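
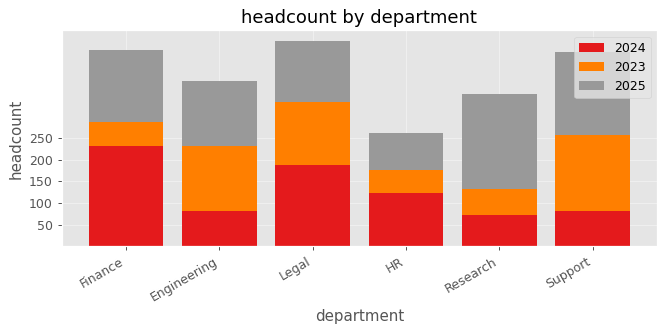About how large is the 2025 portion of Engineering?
≈ 150

2025 top ≈ 400, bottom ≈ 250; segment ≈ 150.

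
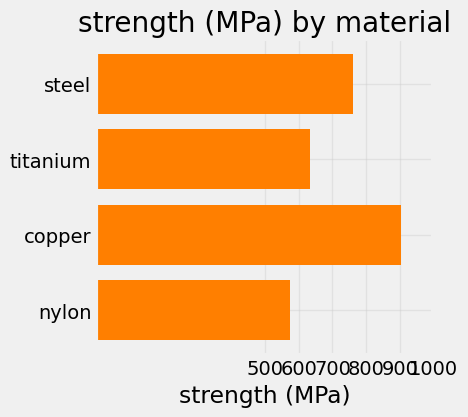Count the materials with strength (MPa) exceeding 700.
Above 700: steel, copper.

2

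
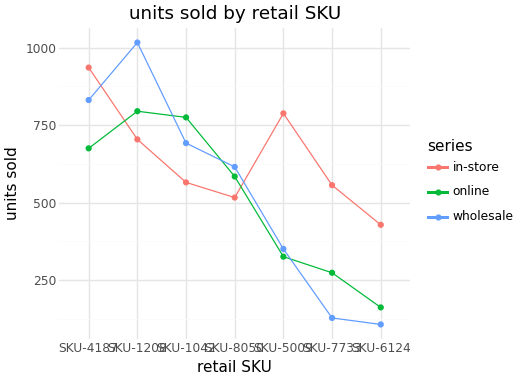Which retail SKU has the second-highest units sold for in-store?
Top 3 for in-store: SKU-4187 ≈ 900, SKU-5009 ≈ 800, SKU-1208 ≈ 700.

SKU-5009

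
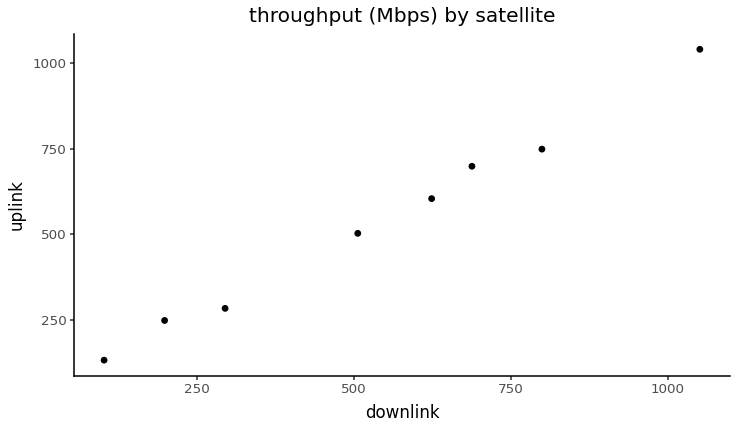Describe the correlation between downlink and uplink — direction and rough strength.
positive, strong

Points are positively correlated; strong (|r| ≈ 1.0).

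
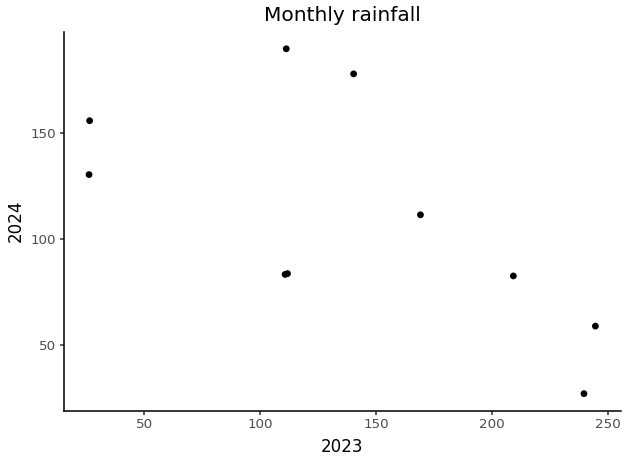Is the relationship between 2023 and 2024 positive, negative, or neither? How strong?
negative, moderate

Points are negatively correlated; moderate (|r| ≈ 0.6).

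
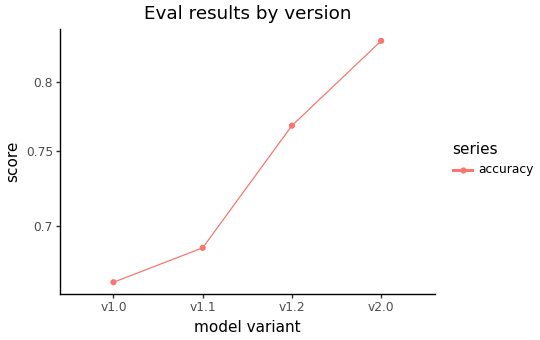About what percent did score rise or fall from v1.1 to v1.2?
≈ +11.8%

v1.1 ≈ 0.68, v1.2 ≈ 0.76; (0.76 − 0.68) / 0.68 ≈ +11.8%.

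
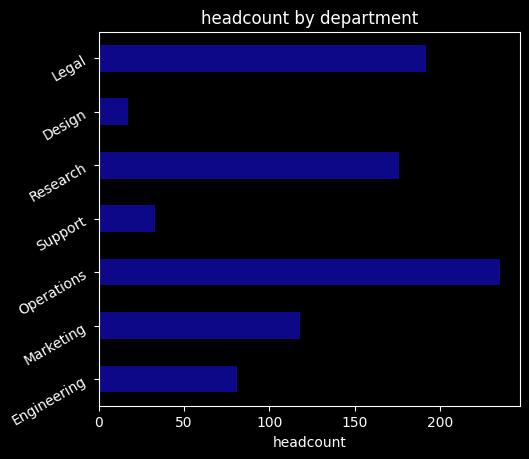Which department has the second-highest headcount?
Top 3: Operations ≈ 240, Legal ≈ 200, Research ≈ 180.

Legal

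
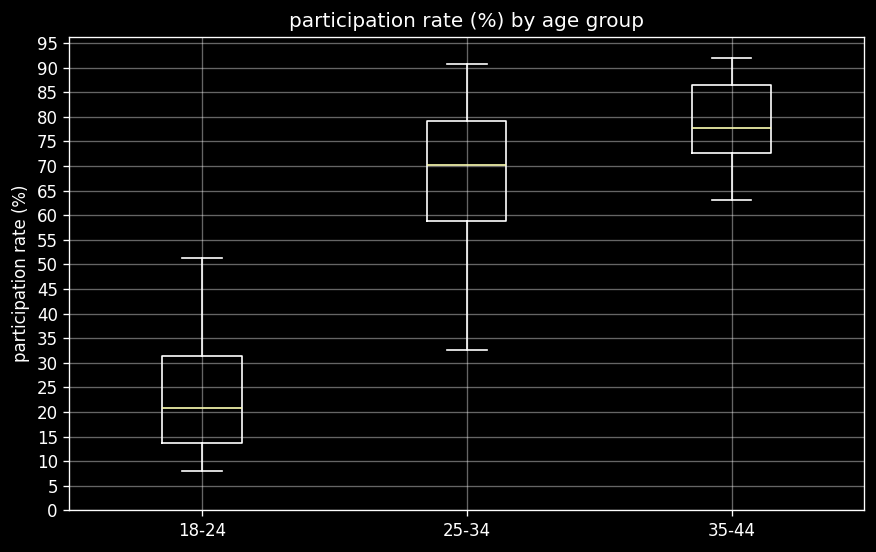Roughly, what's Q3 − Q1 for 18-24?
Q3 ≈ 30, Q1 ≈ 15; IQR ≈ 15.

≈ 15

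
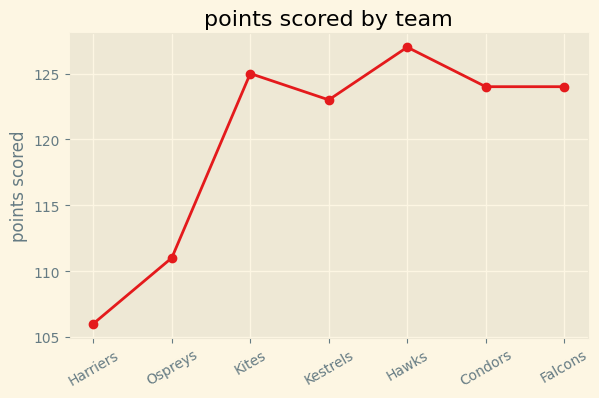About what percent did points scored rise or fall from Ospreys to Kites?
Ospreys ≈ 112, Kites ≈ 124; (124 − 112) / 112 ≈ +10.7%.

≈ +10.7%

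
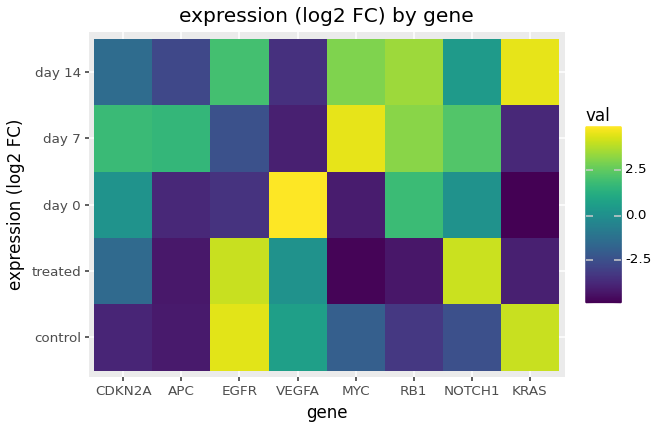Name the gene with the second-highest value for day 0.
RB1

Top 3 for day 0: VEGFA ≈ 5, RB1 ≈ 2, CDKN2A ≈ 0.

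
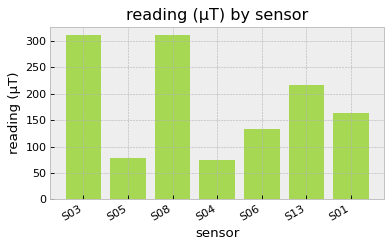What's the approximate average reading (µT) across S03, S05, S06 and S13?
≈ 188

(300 + 100 + 150 + 200) / 4 ≈ 188.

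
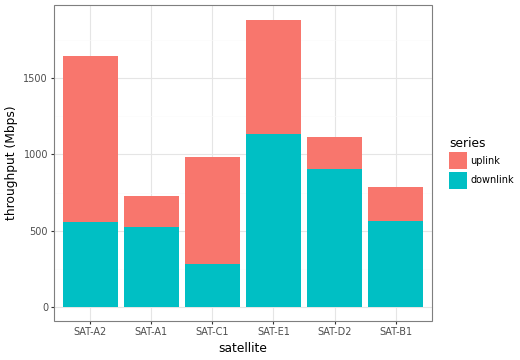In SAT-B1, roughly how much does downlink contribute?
≈ 600

downlink top ≈ 600, bottom ≈ 0; segment ≈ 600.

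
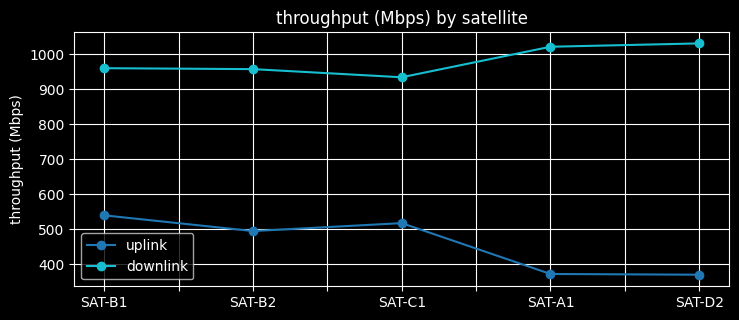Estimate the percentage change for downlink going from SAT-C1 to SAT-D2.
SAT-C1 ≈ 900, SAT-D2 ≈ 1000; (1000 − 900) / 900 ≈ +11.1%.

≈ +11.1%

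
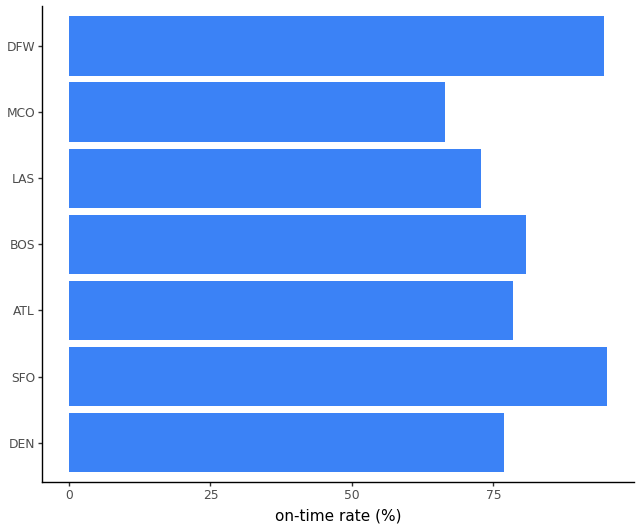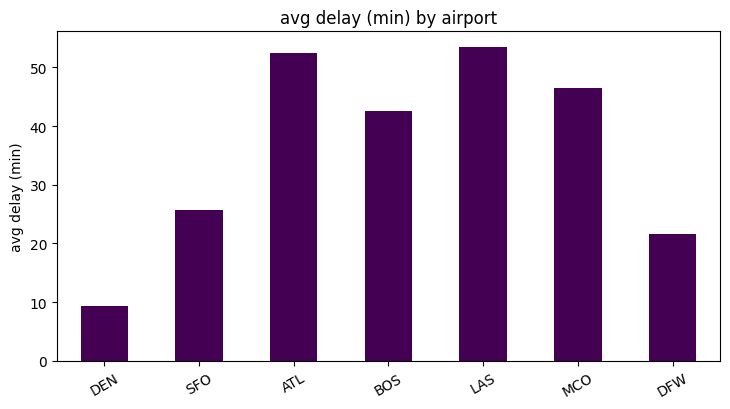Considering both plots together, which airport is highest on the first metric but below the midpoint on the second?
Chart 2 median avg delay (min) ≈ 45; below-median airports: DEN, SFO, DFW. Among those, SFO has the highest on-time rate (%) (≈ 100).

SFO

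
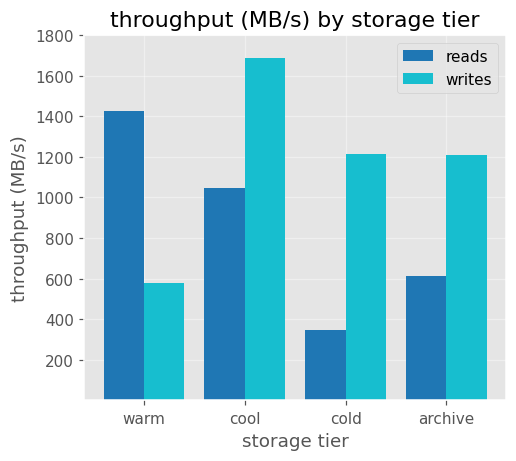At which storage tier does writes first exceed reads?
cool

warm: writes ≈ 600 vs reads ≈ 1400 (not yet); cool: writes ≈ 1600 vs reads ≈ 1000 (first crossover).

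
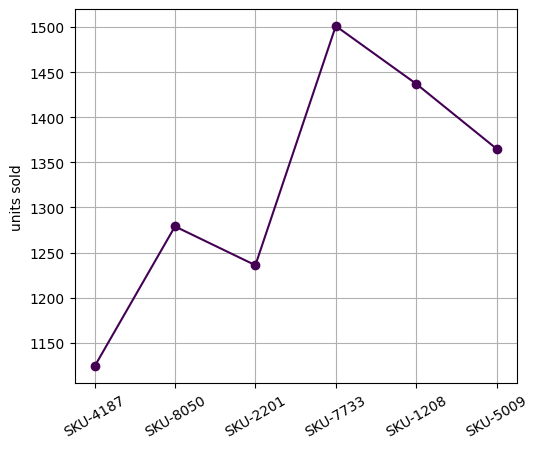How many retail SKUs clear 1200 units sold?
Above 1200: SKU-8050, SKU-2201, SKU-7733, SKU-1208, SKU-5009.

5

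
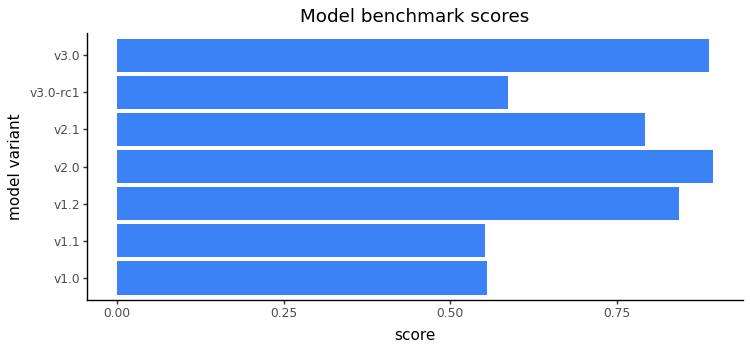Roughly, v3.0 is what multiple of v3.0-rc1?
≈ 1.5×

v3.0 ≈ 0.9, v3.0-rc1 ≈ 0.6; 0.9/0.6 ≈ 1.5.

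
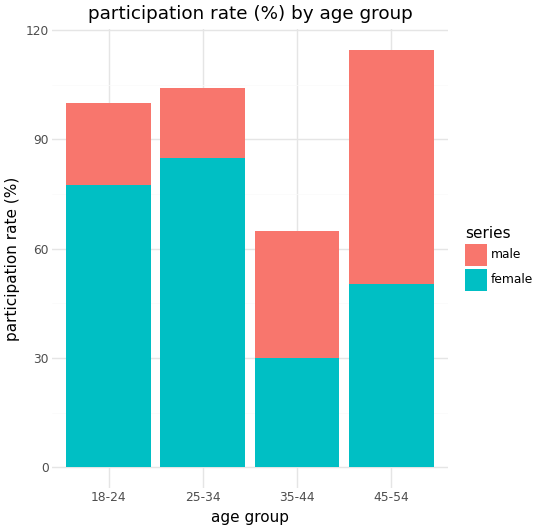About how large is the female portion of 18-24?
≈ 80

female top ≈ 80, bottom ≈ 0; segment ≈ 80.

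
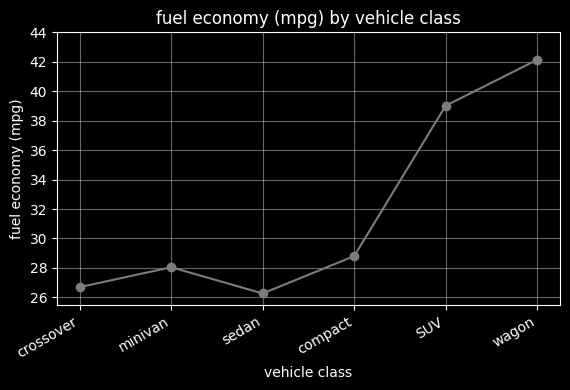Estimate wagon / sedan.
≈ 1.62×

wagon ≈ 42, sedan ≈ 26; 42/26 ≈ 1.62.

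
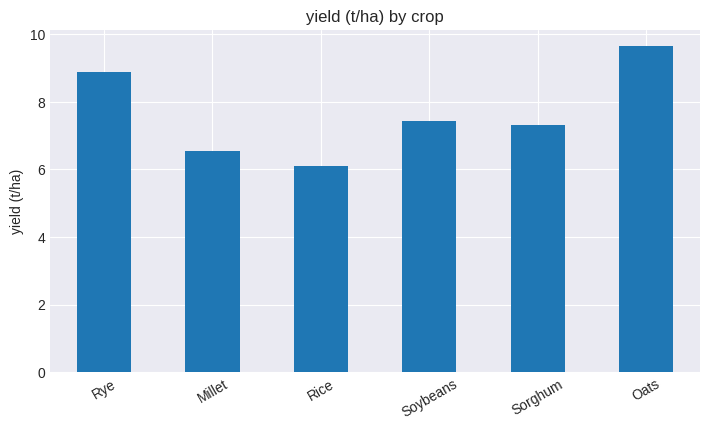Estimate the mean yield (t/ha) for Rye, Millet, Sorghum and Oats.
(9 + 7 + 7 + 10) / 4 ≈ 8.

≈ 8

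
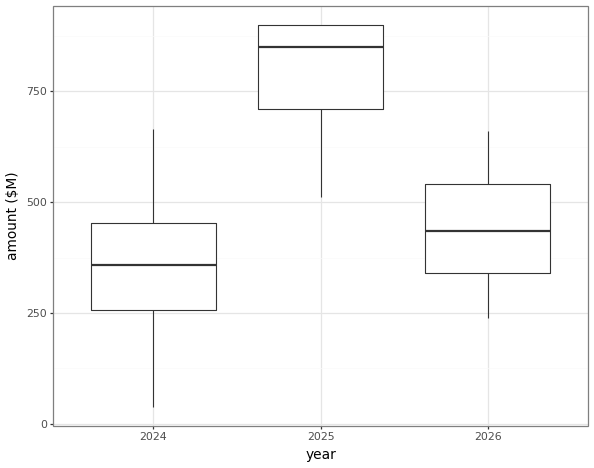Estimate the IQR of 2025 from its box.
Q3 ≈ 900, Q1 ≈ 700; IQR ≈ 200.

≈ 200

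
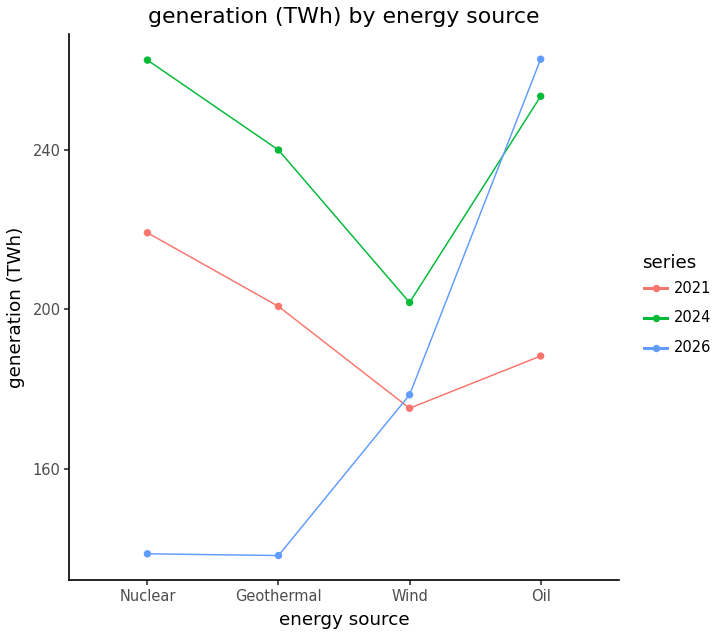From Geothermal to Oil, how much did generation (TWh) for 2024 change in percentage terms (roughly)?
Geothermal ≈ 240, Oil ≈ 260; (260 − 240) / 240 ≈ +8.3%.

≈ +8.3%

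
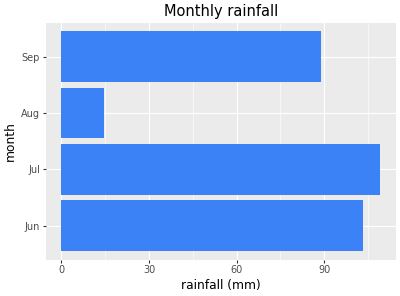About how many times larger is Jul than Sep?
Jul ≈ 110, Sep ≈ 90; 110/90 ≈ 1.22.

≈ 1.22×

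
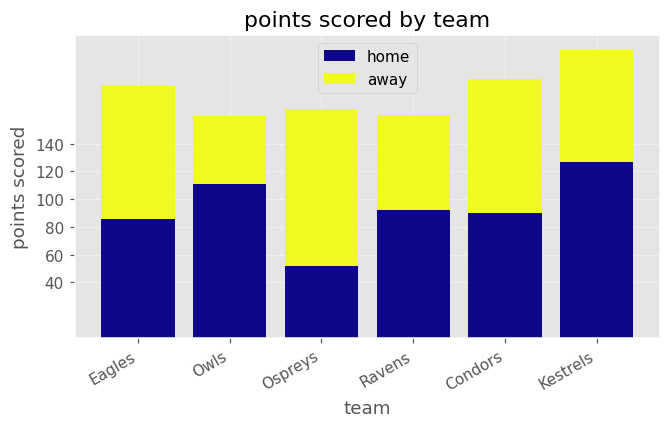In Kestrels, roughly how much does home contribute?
home top ≈ 120, bottom ≈ 0; segment ≈ 120.

≈ 120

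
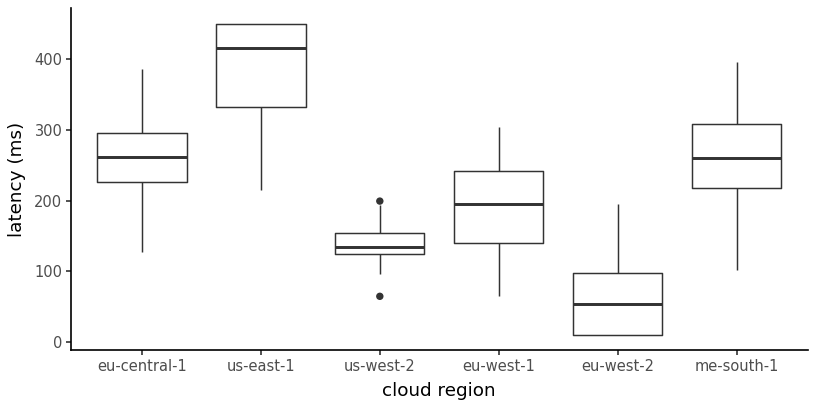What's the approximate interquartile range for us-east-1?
Q3 ≈ 450, Q1 ≈ 350; IQR ≈ 100.

≈ 100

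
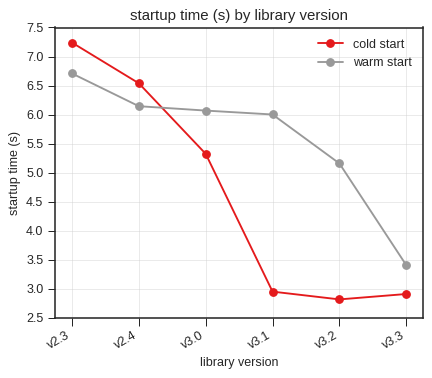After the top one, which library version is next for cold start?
Top 3 for cold start: v2.3 ≈ 7.0, v2.4 ≈ 6.5, v3.0 ≈ 5.5.

v2.4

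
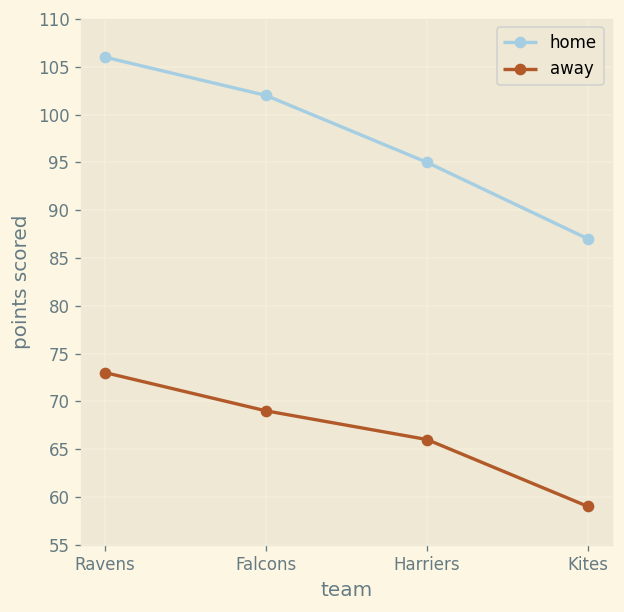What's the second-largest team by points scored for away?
Top 3 for away: Ravens ≈ 75, Falcons ≈ 70, Harriers ≈ 65.

Falcons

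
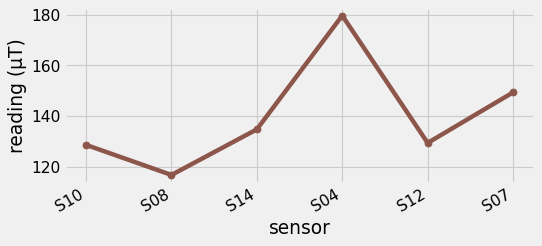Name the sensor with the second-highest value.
S07

Top 3: S04 ≈ 180, S07 ≈ 150, S14 ≈ 130.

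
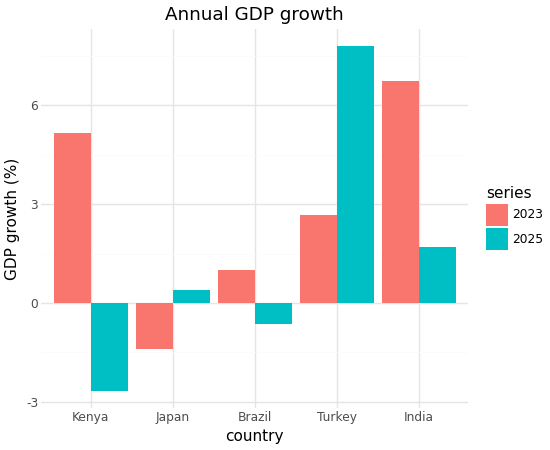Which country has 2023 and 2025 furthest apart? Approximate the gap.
Kenya: 2023 ≈ 5, 2025 ≈ -3 → gap ≈ 8. Next-largest (Turkey) is only ≈ 5.

Kenya, ≈ 8 %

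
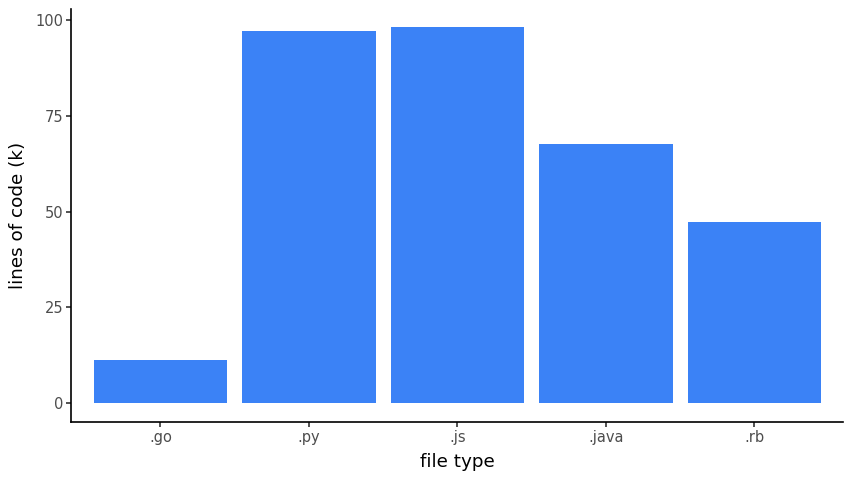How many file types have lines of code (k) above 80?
Above 80: .py, .js.

2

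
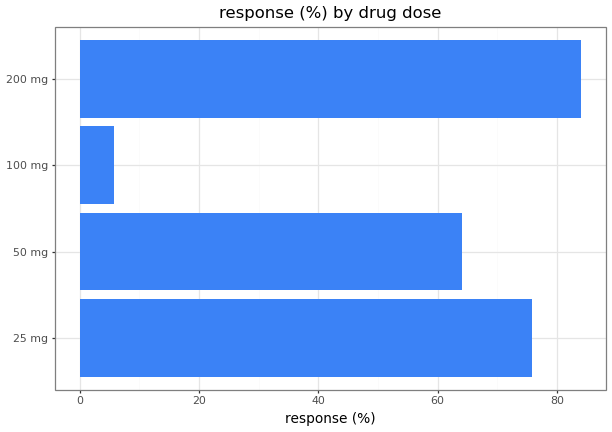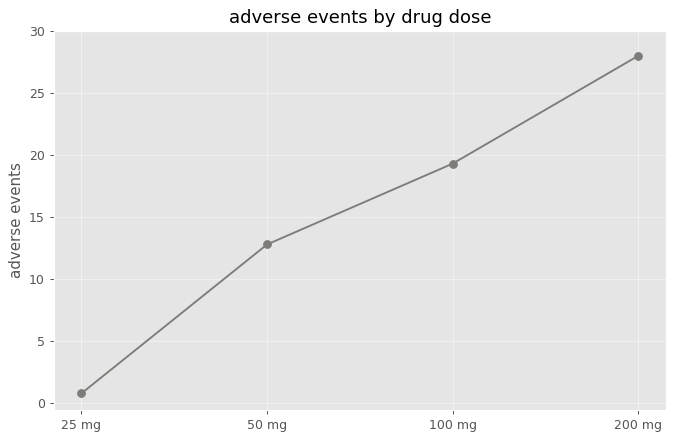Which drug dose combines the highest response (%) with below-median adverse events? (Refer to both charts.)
Chart 2 median adverse events ≈ 15; below-median drug doses: 25 mg, 50 mg. Among those, 25 mg has the highest response (%) (≈ 80).

25 mg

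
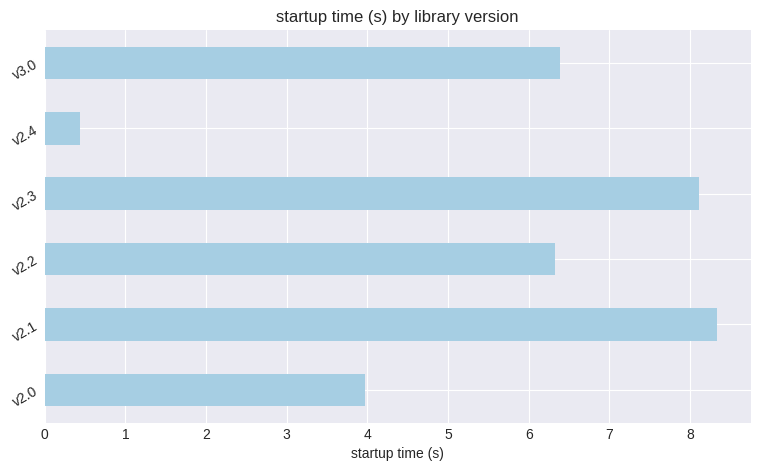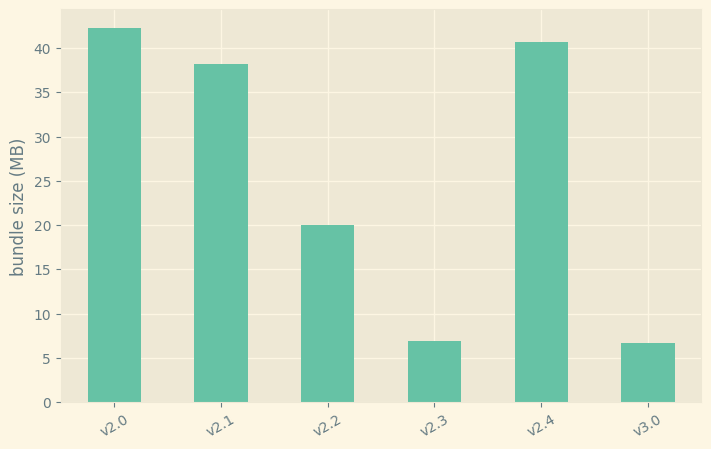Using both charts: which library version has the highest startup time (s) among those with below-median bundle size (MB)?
v2.3

Chart 2 median bundle size (MB) ≈ 30; below-median library versions: v2.2, v2.3, v3.0. Among those, v2.3 has the highest startup time (s) (≈ 8).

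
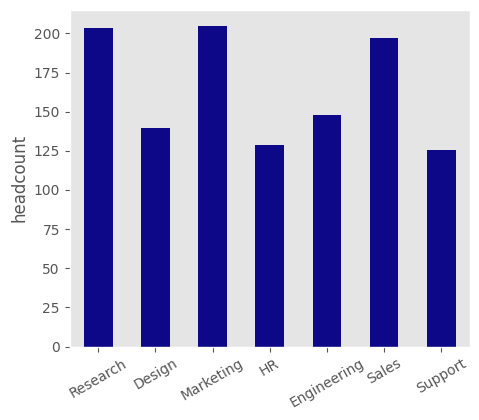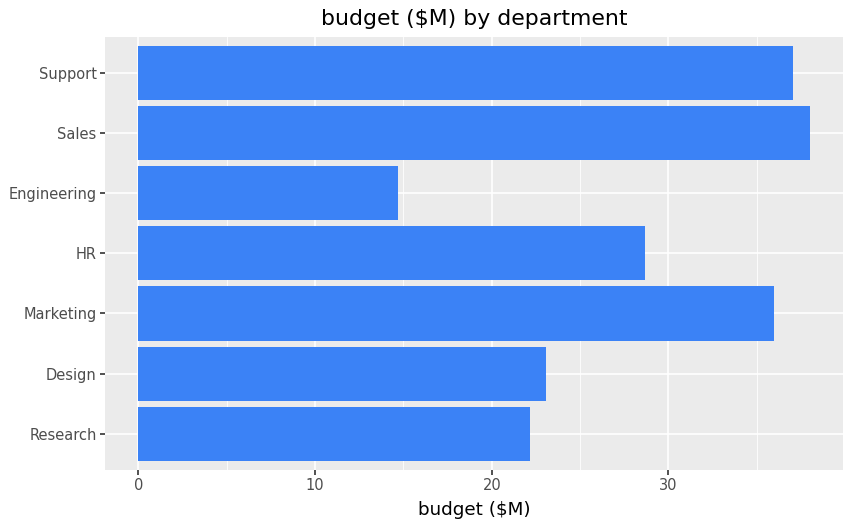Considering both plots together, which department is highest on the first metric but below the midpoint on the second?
Research

Chart 2 median budget ($M) ≈ 30; below-median departments: Research, Design, Engineering. Among those, Research has the highest headcount (≈ 200).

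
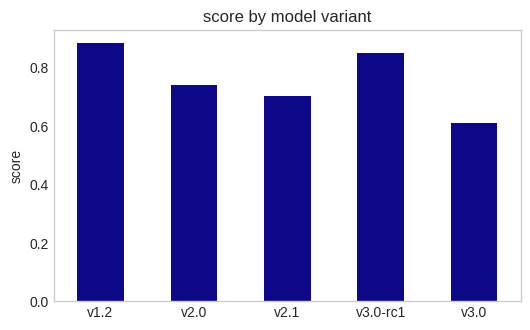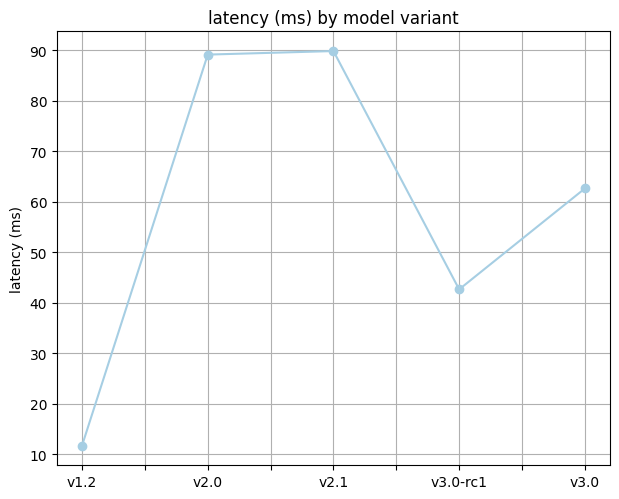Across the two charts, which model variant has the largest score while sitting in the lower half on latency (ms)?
Chart 2 median latency (ms) ≈ 60; below-median model variants: v1.2, v3.0-rc1. Among those, v1.2 has the highest score (≈ 0.9).

v1.2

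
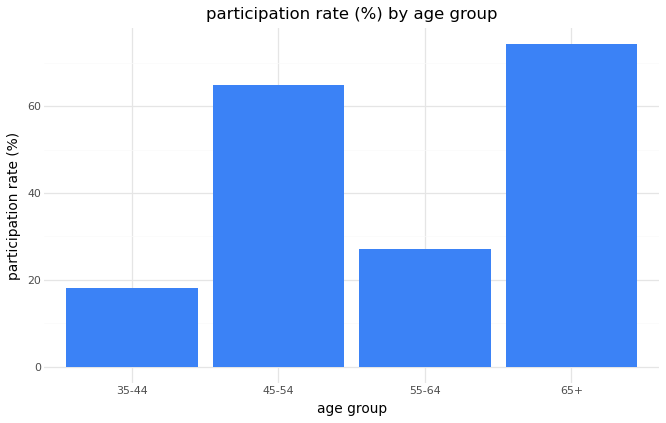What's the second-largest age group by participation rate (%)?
45-54

Top 3: 65+ ≈ 70, 45-54 ≈ 60, 55-64 ≈ 30.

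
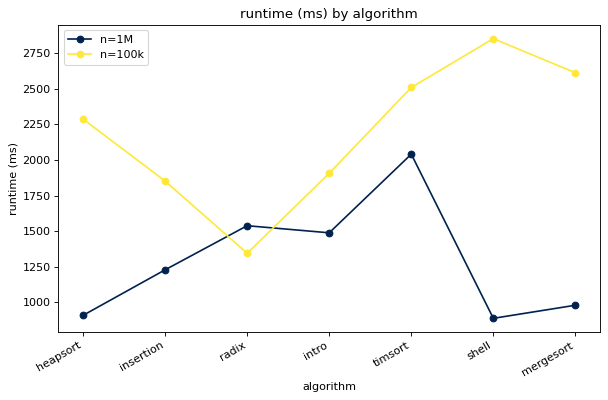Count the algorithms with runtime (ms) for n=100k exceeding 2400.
Above 2400: timsort, shell, mergesort.

3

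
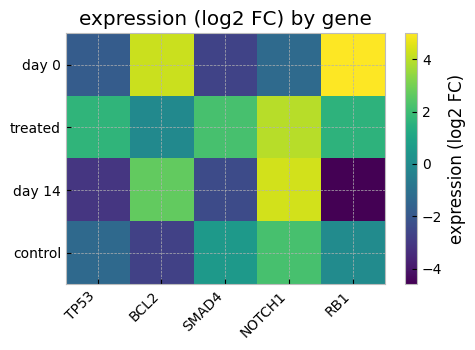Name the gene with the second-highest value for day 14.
BCL2

Top 3 for day 14: NOTCH1 ≈ 4, BCL2 ≈ 3, SMAD4 ≈ -2.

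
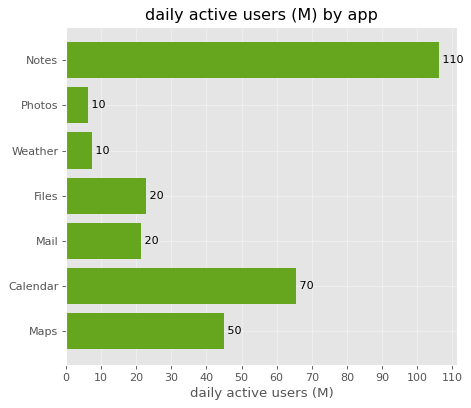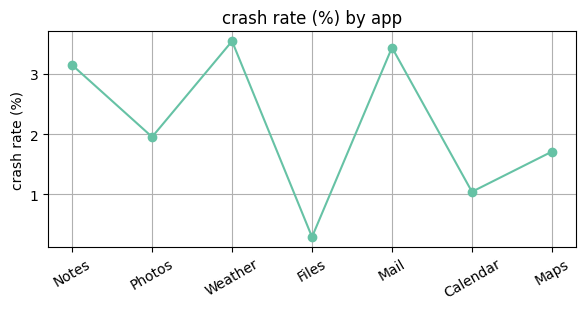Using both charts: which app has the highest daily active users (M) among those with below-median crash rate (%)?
Calendar

Chart 2 median crash rate (%) ≈ 2; below-median apps: Files, Calendar, Maps. Among those, Calendar has the highest daily active users (M) (≈ 70).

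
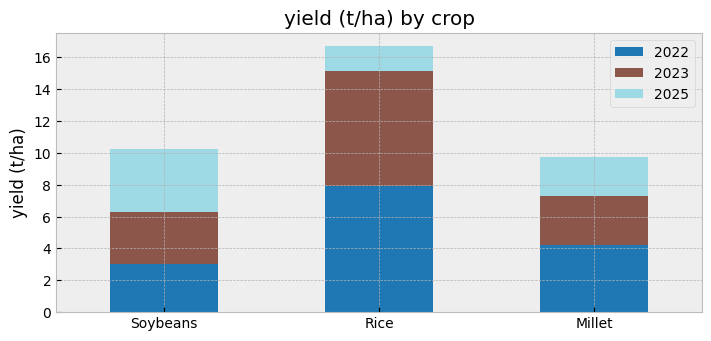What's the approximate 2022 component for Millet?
≈ 4

2022 top ≈ 4, bottom ≈ 0; segment ≈ 4.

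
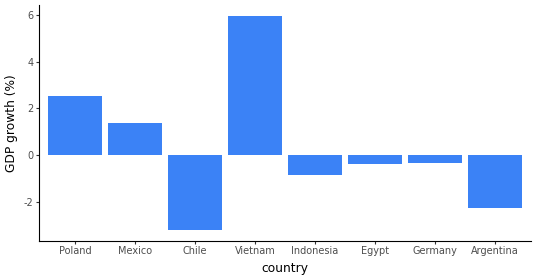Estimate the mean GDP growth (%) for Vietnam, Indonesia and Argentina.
≈ 1

(6 + -1 + -2) / 3 ≈ 1.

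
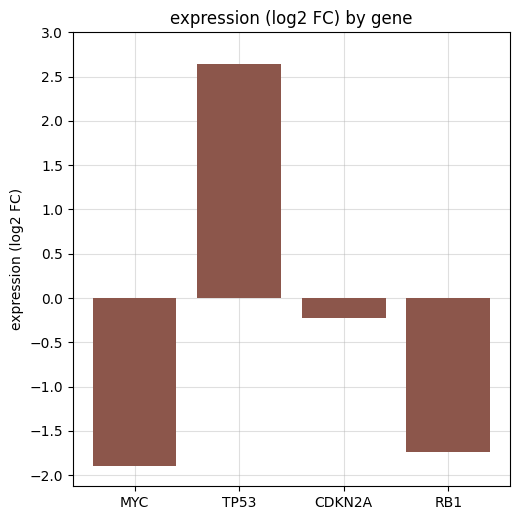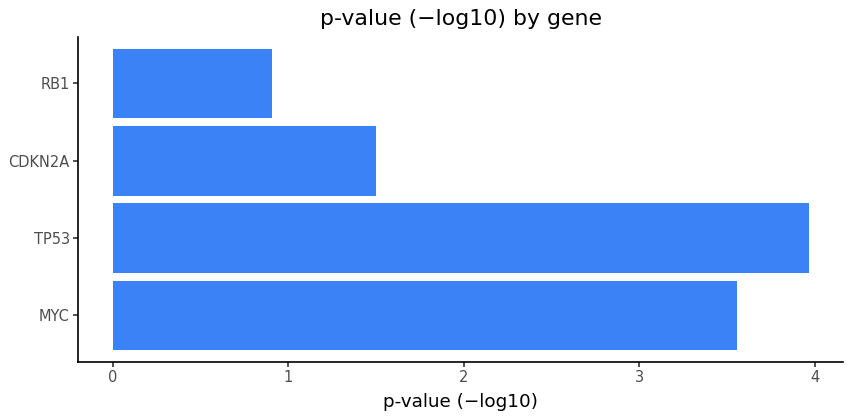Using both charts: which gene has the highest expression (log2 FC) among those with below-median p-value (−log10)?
CDKN2A

Chart 2 median p-value (−log10) ≈ 2.5; below-median genes: CDKN2A, RB1. Among those, CDKN2A has the highest expression (log2 FC) (≈ 0).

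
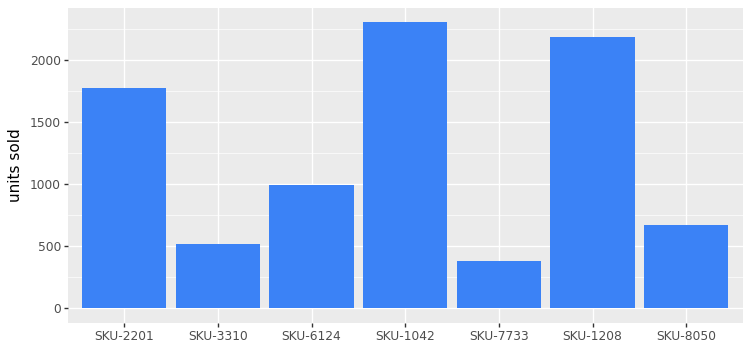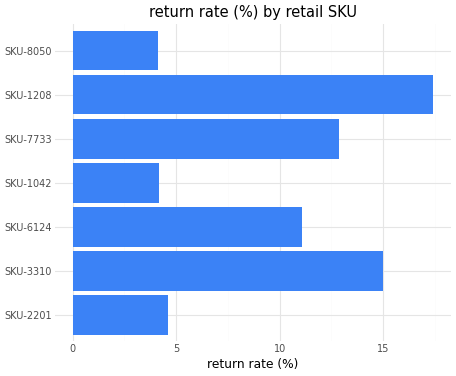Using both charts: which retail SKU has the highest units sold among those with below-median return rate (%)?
SKU-1042

Chart 2 median return rate (%) ≈ 12; below-median retail SKUs: SKU-2201, SKU-1042, SKU-8050. Among those, SKU-1042 has the highest units sold (≈ 2500).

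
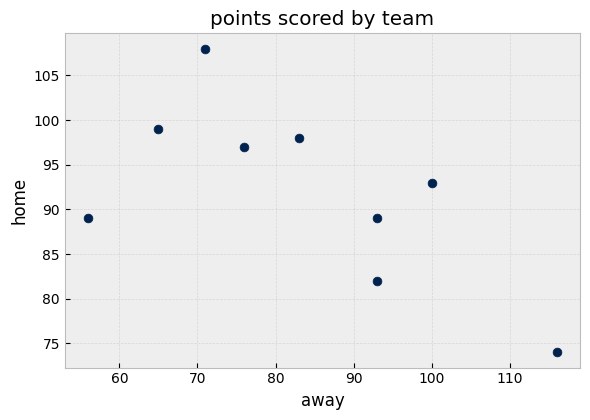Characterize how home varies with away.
negative, moderate

Points are negatively correlated; moderate (|r| ≈ 0.6).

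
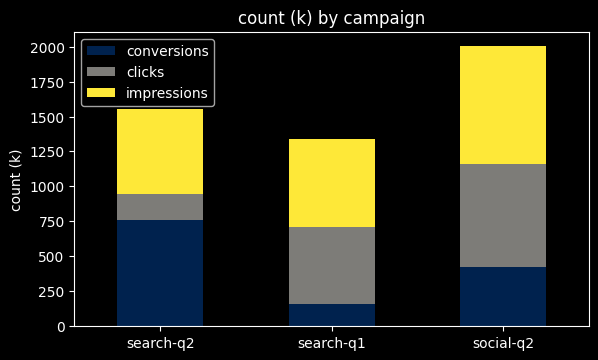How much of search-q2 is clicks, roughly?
clicks top ≈ 1000, bottom ≈ 800; segment ≈ 200.

≈ 200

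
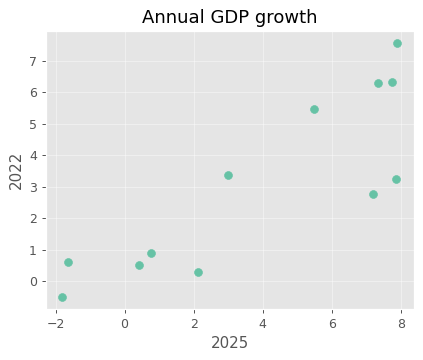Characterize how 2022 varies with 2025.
Points are positively correlated; strong (|r| ≈ 0.9).

positive, strong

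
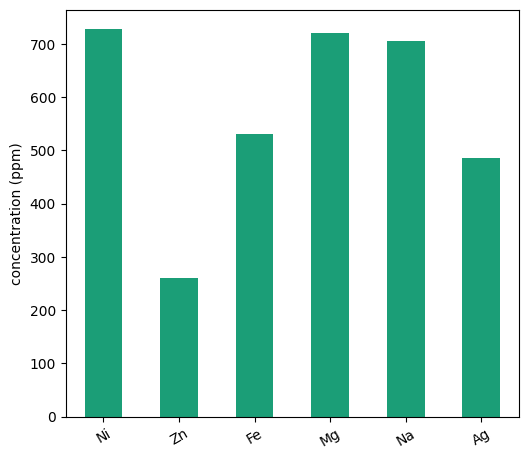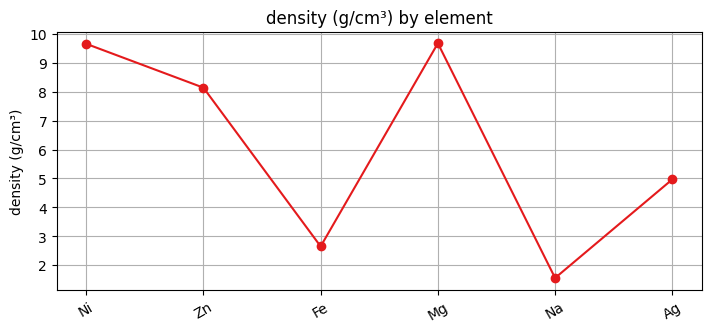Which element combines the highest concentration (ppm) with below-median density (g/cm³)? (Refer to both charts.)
Na

Chart 2 median density (g/cm³) ≈ 7; below-median elements: Fe, Na, Ag. Among those, Na has the highest concentration (ppm) (≈ 700).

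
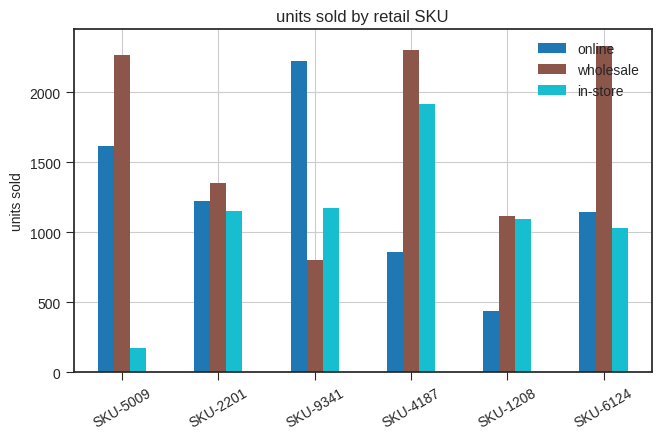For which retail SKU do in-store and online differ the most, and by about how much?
SKU-5009, ≈ 1400

SKU-5009: in-store ≈ 200, online ≈ 1600 → gap ≈ 1400. Next-largest (SKU-9341) is only ≈ 1000.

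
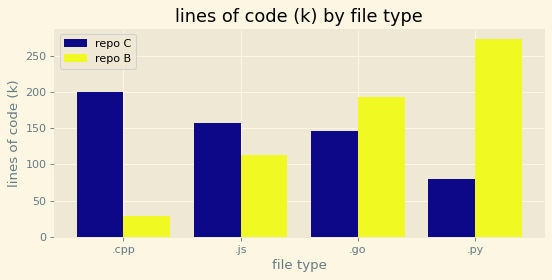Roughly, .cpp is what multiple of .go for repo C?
.cpp ≈ 200, .go ≈ 150; 200/150 ≈ 1.33.

≈ 1.33×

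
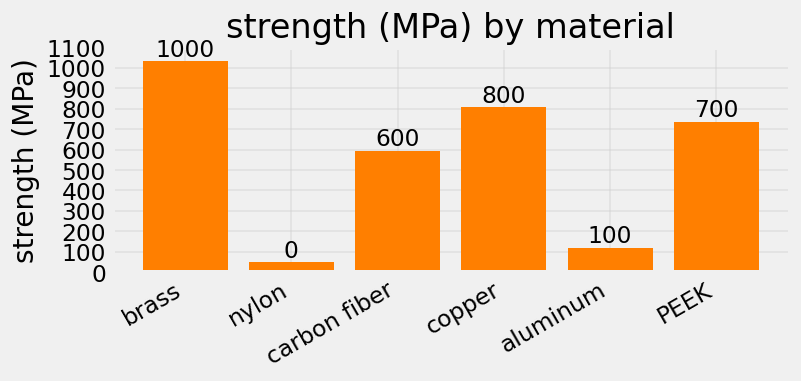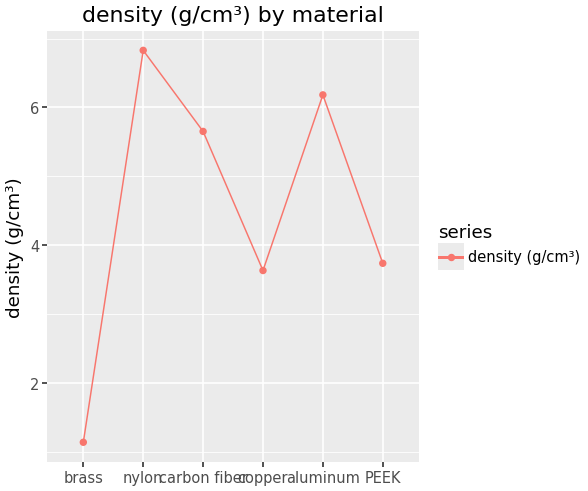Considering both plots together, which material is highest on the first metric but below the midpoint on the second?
Chart 2 median density (g/cm³) ≈ 5; below-median materials: brass, copper, PEEK. Among those, brass has the highest strength (MPa) (≈ 1000).

brass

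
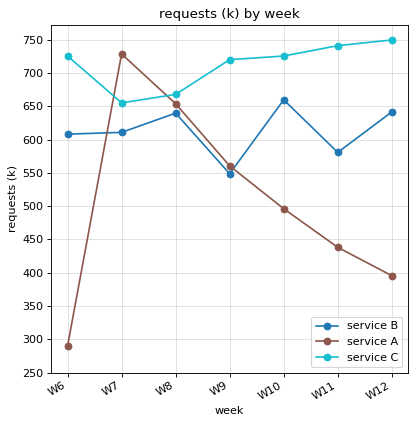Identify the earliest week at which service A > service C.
W6: service A ≈ 300 vs service C ≈ 750 (not yet); W7: service A ≈ 750 vs service C ≈ 650 (first crossover).

W7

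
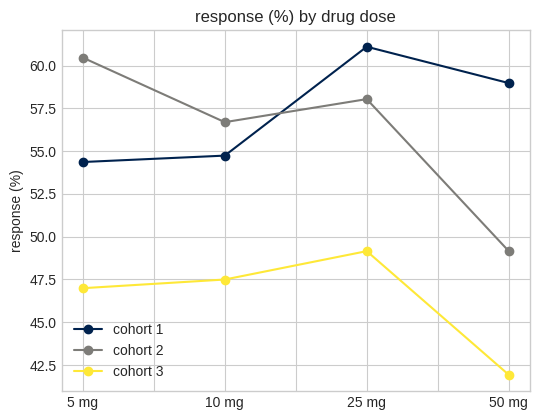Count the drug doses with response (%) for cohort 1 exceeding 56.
Above 56: 25 mg, 50 mg.

2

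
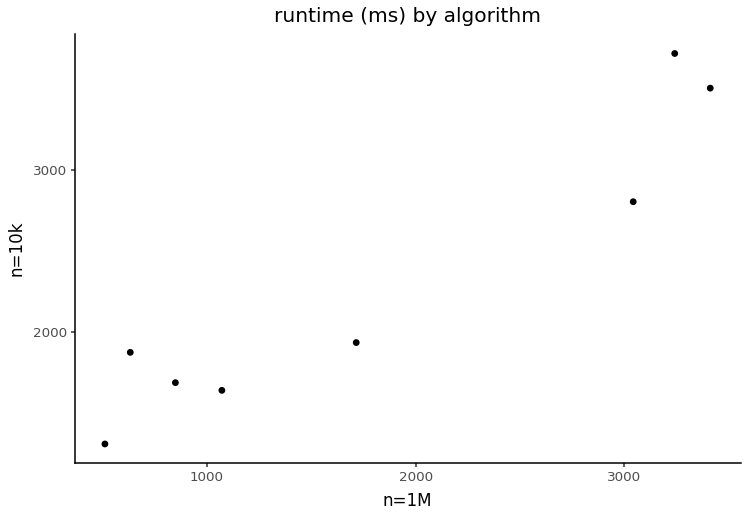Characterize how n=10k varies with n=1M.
Points are positively correlated; strong (|r| ≈ 0.9).

positive, strong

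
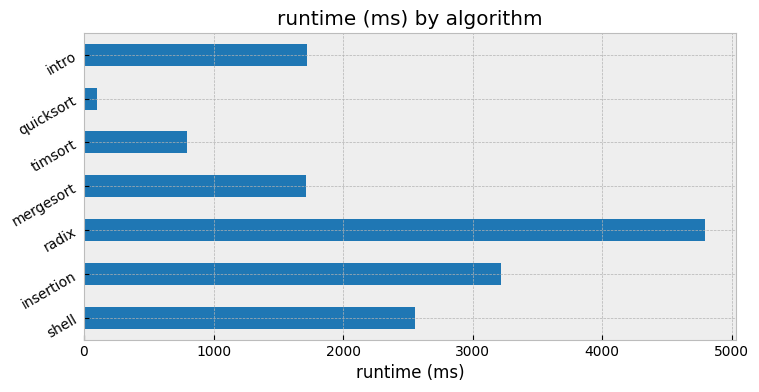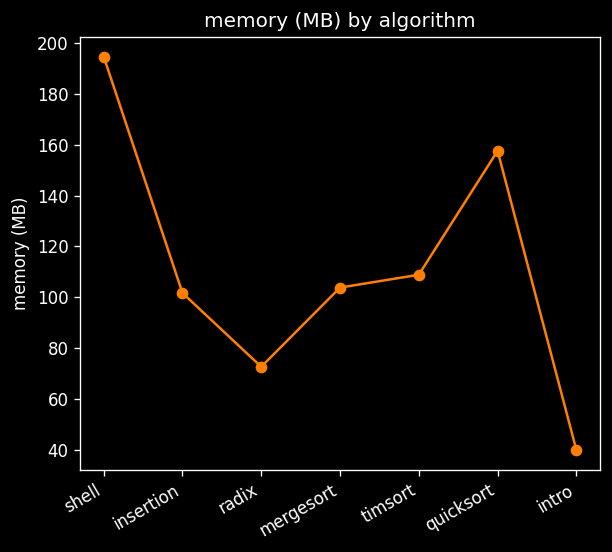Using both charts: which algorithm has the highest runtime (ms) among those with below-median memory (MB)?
Chart 2 median memory (MB) ≈ 100; below-median algorithms: insertion, radix, intro. Among those, radix has the highest runtime (ms) (≈ 5000).

radix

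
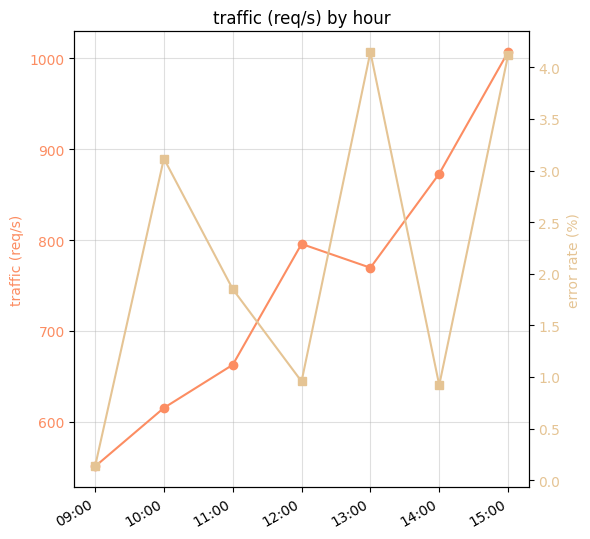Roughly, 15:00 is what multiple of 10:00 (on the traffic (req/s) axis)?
≈ 1.67×

15:00 ≈ 1000, 10:00 ≈ 600; 1000/600 ≈ 1.67.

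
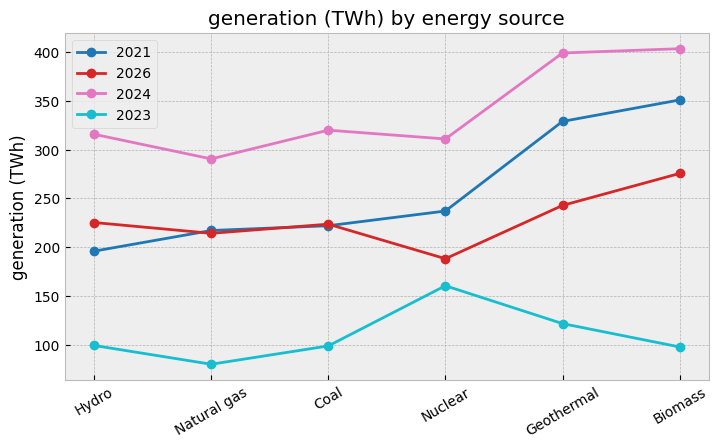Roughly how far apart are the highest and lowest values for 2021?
≈ 150

Max Biomass ≈ 350, min Hydro ≈ 200; range ≈ 150.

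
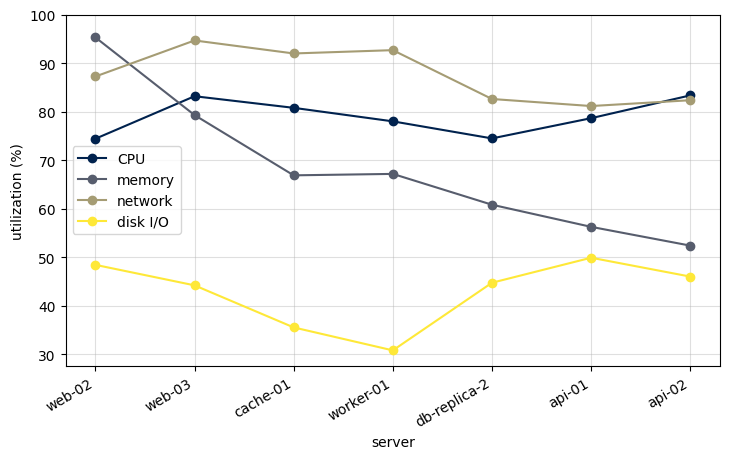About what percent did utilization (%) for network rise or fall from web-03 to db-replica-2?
≈ -11.1%

web-03 ≈ 90, db-replica-2 ≈ 80; (80 − 90) / 90 ≈ -11.1%.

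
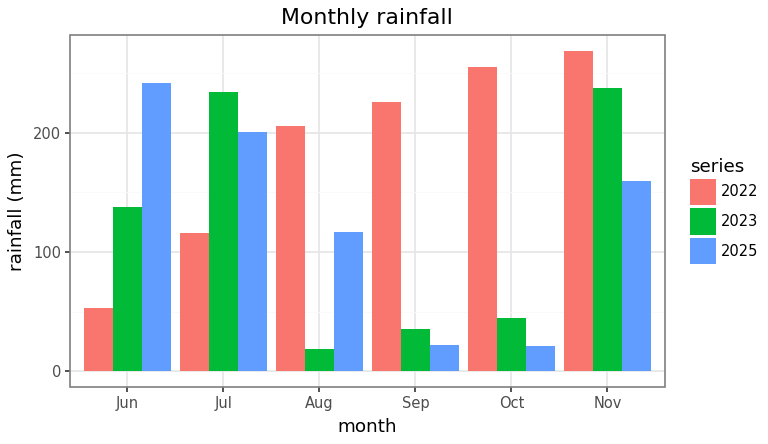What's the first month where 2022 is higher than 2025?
Aug

Jul: 2022 ≈ 125 vs 2025 ≈ 200 (not yet); Aug: 2022 ≈ 200 vs 2025 ≈ 125 (first crossover).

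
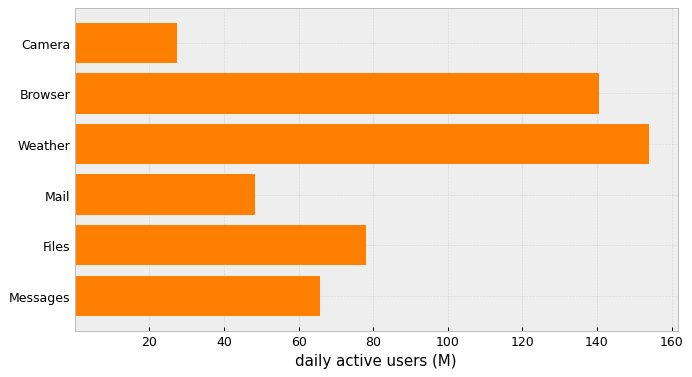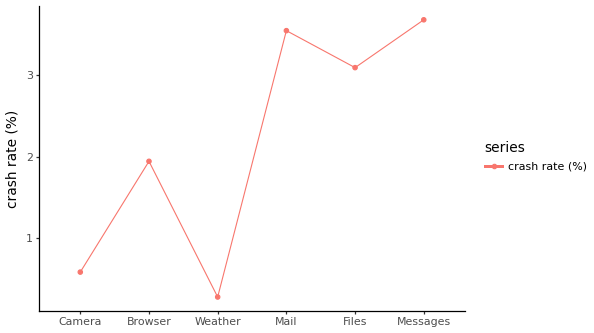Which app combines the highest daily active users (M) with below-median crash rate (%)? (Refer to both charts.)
Weather

Chart 2 median crash rate (%) ≈ 2.5; below-median apps: Camera, Browser, Weather. Among those, Weather has the highest daily active users (M) (≈ 160).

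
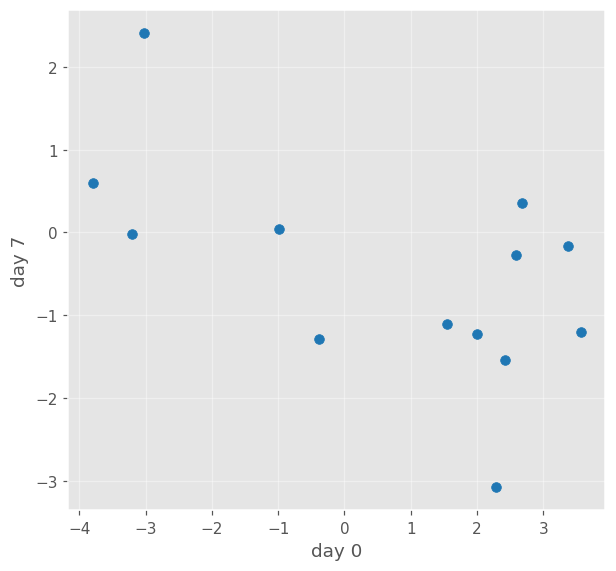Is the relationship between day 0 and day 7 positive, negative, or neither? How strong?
negative, moderate

Points are negatively correlated; moderate (|r| ≈ 0.6).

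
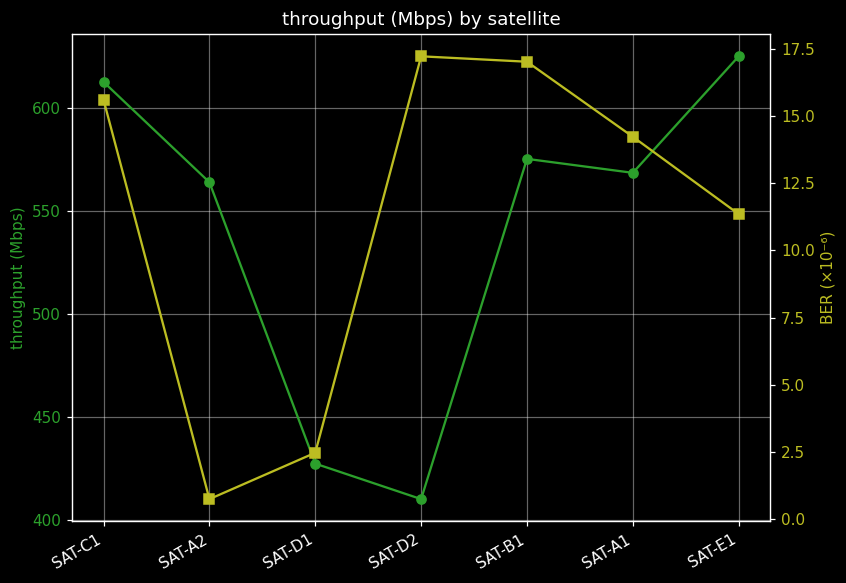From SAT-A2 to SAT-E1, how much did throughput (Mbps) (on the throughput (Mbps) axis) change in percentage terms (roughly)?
≈ +10.7%

SAT-A2 ≈ 560, SAT-E1 ≈ 620; (620 − 560) / 560 ≈ +10.7%.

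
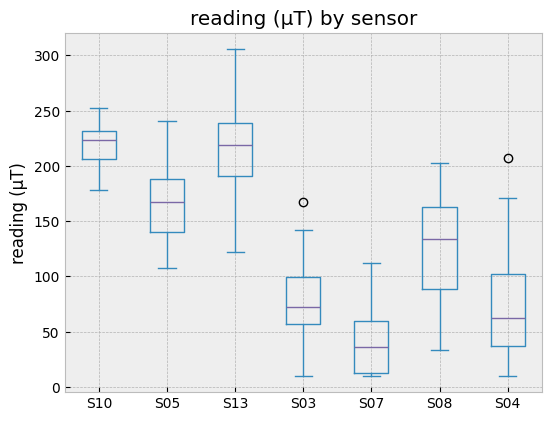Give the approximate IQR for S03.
Q3 ≈ 100, Q1 ≈ 60; IQR ≈ 40.

≈ 40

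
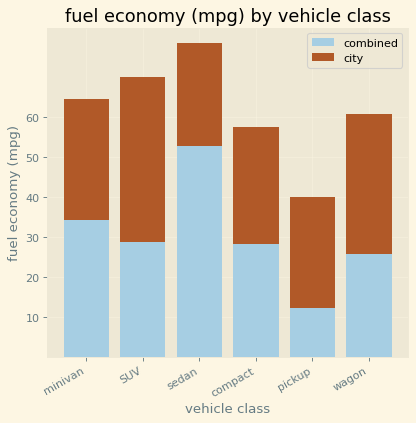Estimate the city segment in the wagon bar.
city top ≈ 60, bottom ≈ 30; segment ≈ 30.

≈ 30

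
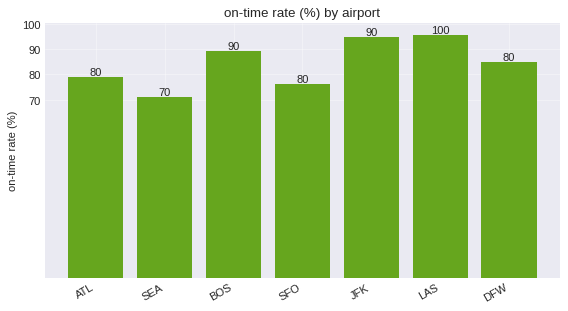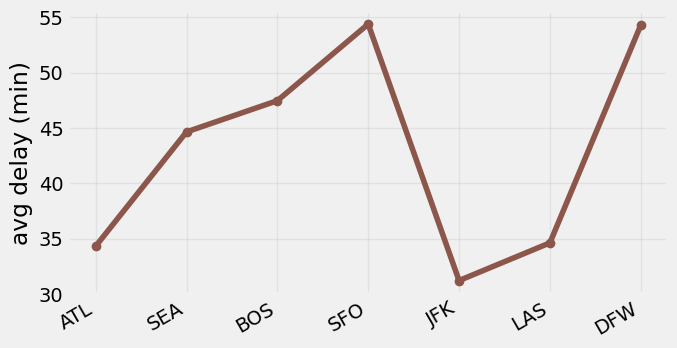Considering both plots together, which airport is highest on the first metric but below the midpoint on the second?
Chart 2 median avg delay (min) ≈ 45; below-median airports: ATL, JFK, LAS. Among those, LAS has the highest on-time rate (%) (≈ 100).

LAS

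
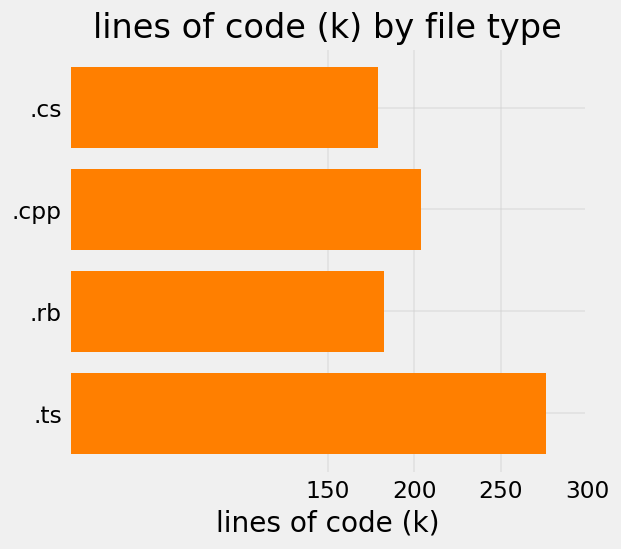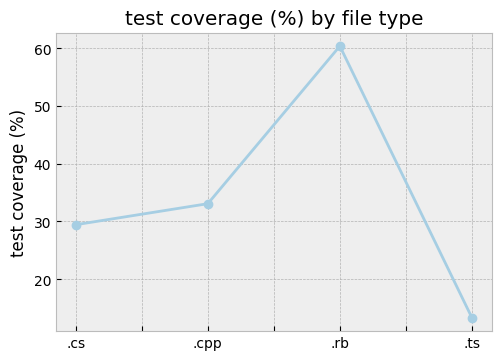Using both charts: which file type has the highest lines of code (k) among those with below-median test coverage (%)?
Chart 2 median test coverage (%) ≈ 30; below-median file types: .cs, .ts. Among those, .ts has the highest lines of code (k) (≈ 300).

.ts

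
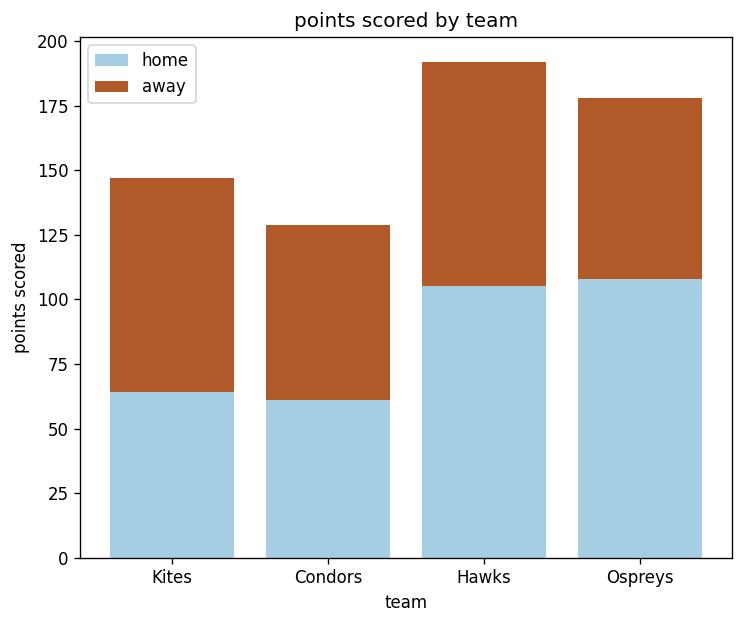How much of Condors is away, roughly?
away top ≈ 120, bottom ≈ 60; segment ≈ 60.

≈ 60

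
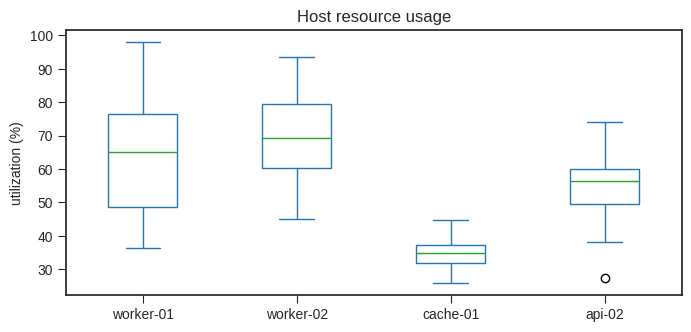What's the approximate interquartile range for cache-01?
Q3 ≈ 35, Q1 ≈ 30; IQR ≈ 5.

≈ 5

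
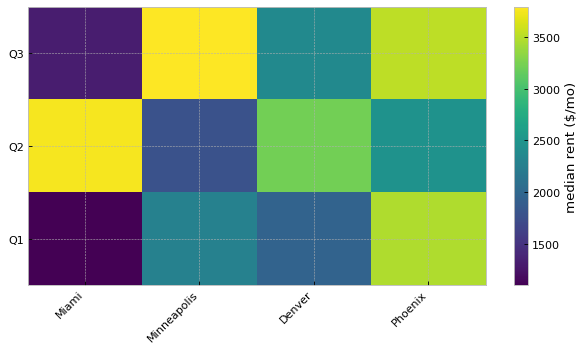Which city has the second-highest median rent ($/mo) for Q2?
Denver

Top 3 for Q2: Miami ≈ 4000, Denver ≈ 3000, Phoenix ≈ 2500.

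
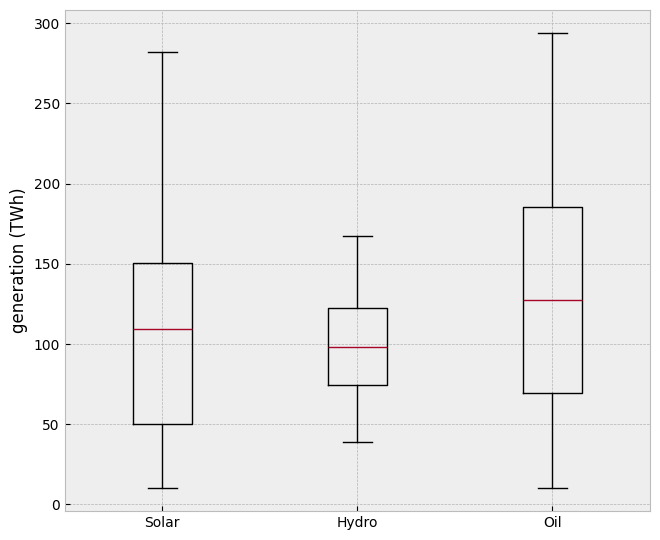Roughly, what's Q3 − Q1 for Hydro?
Q3 ≈ 125, Q1 ≈ 75; IQR ≈ 50.

≈ 50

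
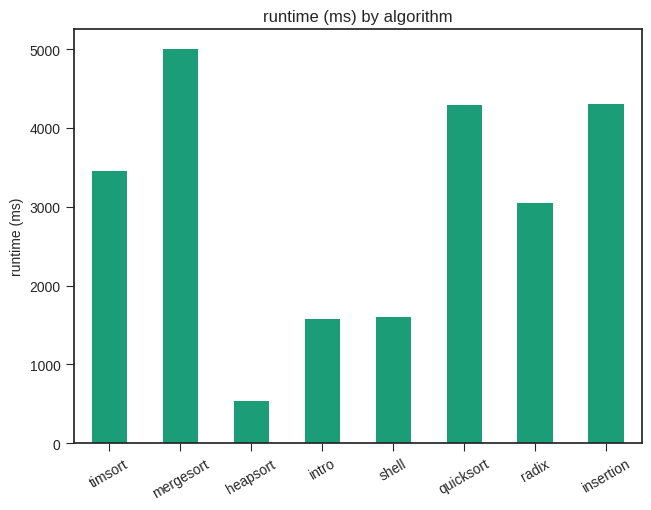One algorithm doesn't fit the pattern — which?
heapsort ≈ 500; the rest sit between ≈ 1500 and ≈ 5000.

heapsort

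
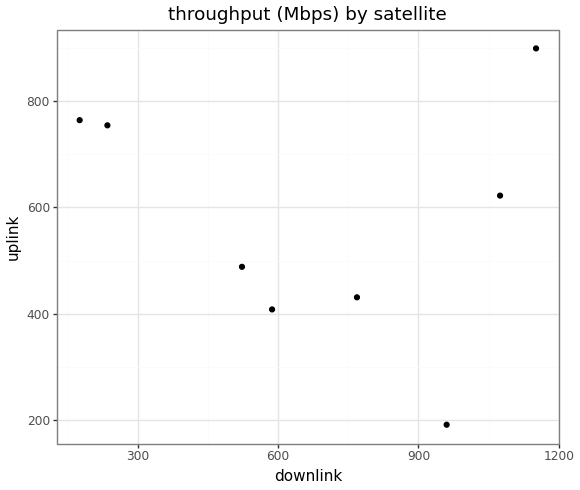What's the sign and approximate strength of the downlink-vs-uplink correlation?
Points are roughly uncorrelated; weak (|r| ≈ 0.2).

no clear correlation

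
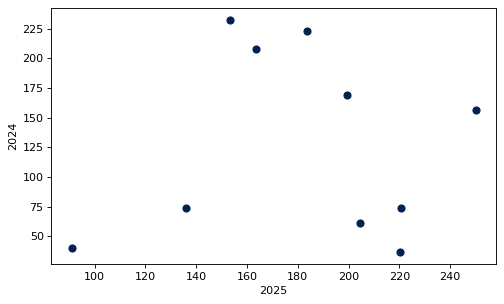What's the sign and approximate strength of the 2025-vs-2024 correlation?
no clear correlation

Points are roughly uncorrelated; weak (|r| ≈ 0.1).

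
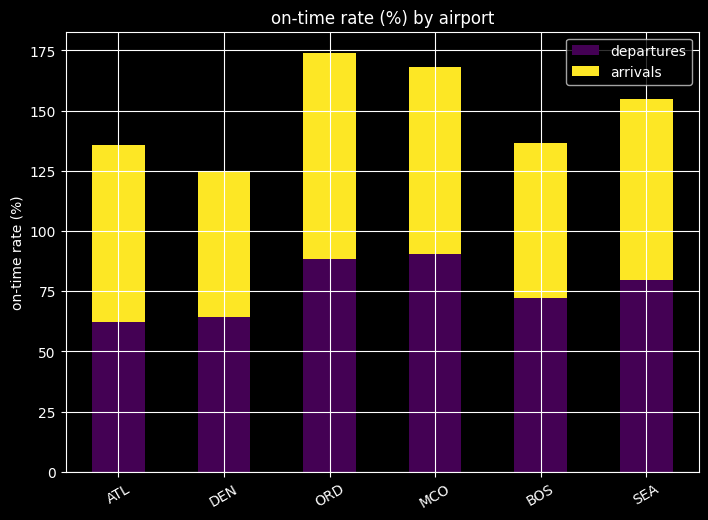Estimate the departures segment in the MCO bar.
≈ 100

departures top ≈ 100, bottom ≈ 0; segment ≈ 100.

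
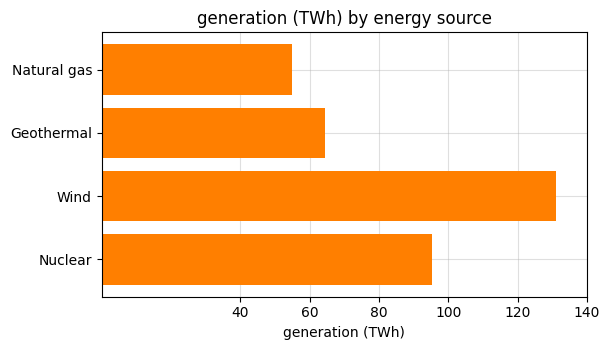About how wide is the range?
Max Wind ≈ 140, min Natural gas ≈ 60; range ≈ 80.

≈ 80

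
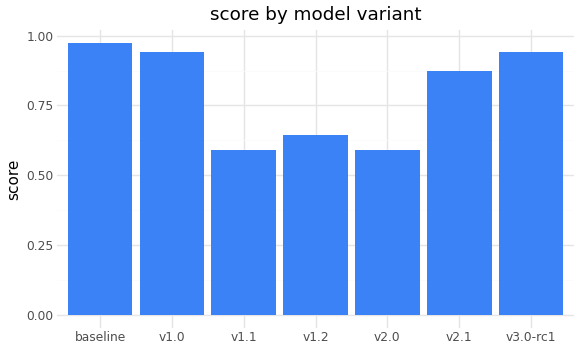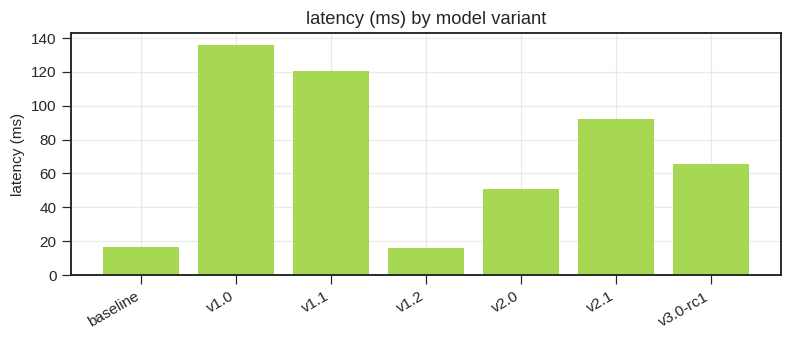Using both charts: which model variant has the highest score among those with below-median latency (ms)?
baseline

Chart 2 median latency (ms) ≈ 60; below-median model variants: baseline, v1.2, v2.0. Among those, baseline has the highest score (≈ 1).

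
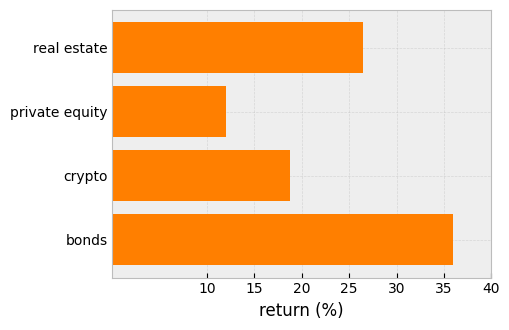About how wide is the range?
≈ 25

Max bonds ≈ 35, min private equity ≈ 10; range ≈ 25.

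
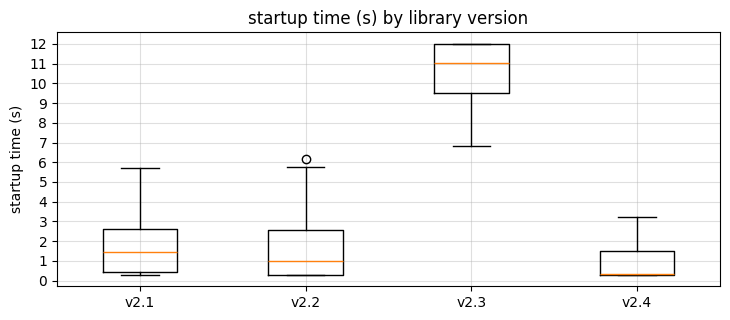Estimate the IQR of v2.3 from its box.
Q3 ≈ 12, Q1 ≈ 10; IQR ≈ 2.

≈ 2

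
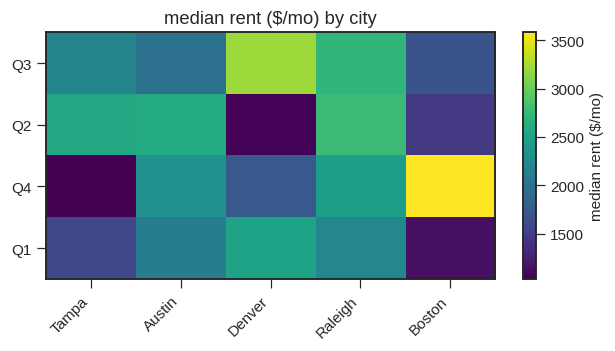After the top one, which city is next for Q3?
Raleigh

Top 3 for Q3: Denver ≈ 3000, Raleigh ≈ 2500, Tampa ≈ 2000.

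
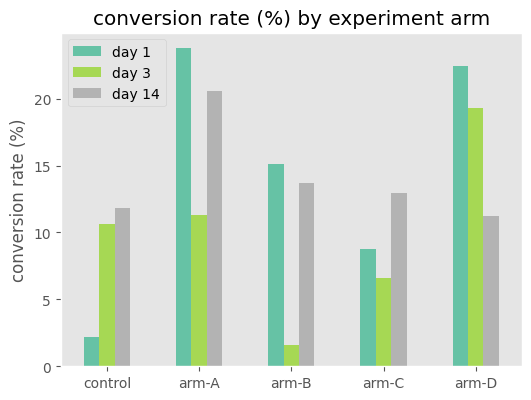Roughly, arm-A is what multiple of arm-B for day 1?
≈ 1.5×

arm-A ≈ 24, arm-B ≈ 16; 24/16 ≈ 1.5.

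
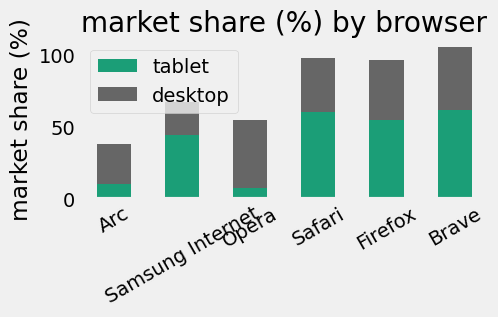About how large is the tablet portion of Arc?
tablet top ≈ 10, bottom ≈ 0; segment ≈ 10.

≈ 10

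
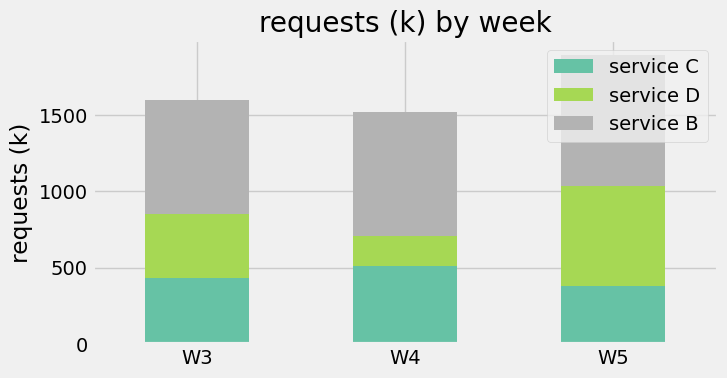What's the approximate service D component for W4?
service D top ≈ 800, bottom ≈ 600; segment ≈ 200.

≈ 200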